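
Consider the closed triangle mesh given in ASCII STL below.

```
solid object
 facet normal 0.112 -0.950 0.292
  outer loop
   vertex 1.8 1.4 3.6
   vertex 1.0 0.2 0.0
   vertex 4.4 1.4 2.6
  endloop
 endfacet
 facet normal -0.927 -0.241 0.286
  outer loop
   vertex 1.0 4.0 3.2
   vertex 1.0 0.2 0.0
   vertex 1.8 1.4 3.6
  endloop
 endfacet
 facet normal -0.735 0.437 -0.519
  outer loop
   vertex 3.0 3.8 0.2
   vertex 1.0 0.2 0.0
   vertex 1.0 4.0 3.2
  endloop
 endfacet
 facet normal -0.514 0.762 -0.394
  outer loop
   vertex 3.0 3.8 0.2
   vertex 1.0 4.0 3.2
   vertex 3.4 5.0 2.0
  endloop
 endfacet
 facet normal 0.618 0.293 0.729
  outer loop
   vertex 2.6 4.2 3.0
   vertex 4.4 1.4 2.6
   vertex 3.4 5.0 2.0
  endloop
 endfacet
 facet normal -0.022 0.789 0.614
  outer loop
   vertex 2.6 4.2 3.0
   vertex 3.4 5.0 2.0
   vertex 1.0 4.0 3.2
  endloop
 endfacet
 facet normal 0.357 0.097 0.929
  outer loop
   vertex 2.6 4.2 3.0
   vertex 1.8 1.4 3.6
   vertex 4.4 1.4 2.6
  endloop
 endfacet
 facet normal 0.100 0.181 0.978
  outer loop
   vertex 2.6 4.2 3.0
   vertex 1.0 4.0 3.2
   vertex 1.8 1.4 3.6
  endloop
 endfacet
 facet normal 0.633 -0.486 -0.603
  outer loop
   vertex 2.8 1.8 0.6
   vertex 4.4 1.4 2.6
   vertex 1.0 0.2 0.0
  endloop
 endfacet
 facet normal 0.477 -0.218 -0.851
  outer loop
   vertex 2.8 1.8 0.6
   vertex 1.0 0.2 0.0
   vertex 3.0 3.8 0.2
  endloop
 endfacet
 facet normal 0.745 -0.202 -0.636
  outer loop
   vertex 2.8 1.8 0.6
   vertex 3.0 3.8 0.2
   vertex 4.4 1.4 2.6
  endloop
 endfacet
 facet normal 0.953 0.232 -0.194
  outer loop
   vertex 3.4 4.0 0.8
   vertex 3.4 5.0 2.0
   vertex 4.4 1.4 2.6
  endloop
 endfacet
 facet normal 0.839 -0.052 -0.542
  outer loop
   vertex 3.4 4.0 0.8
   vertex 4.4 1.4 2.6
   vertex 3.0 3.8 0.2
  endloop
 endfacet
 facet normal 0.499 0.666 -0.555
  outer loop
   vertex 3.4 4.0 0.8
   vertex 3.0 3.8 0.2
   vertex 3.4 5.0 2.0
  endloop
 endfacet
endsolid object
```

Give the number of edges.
21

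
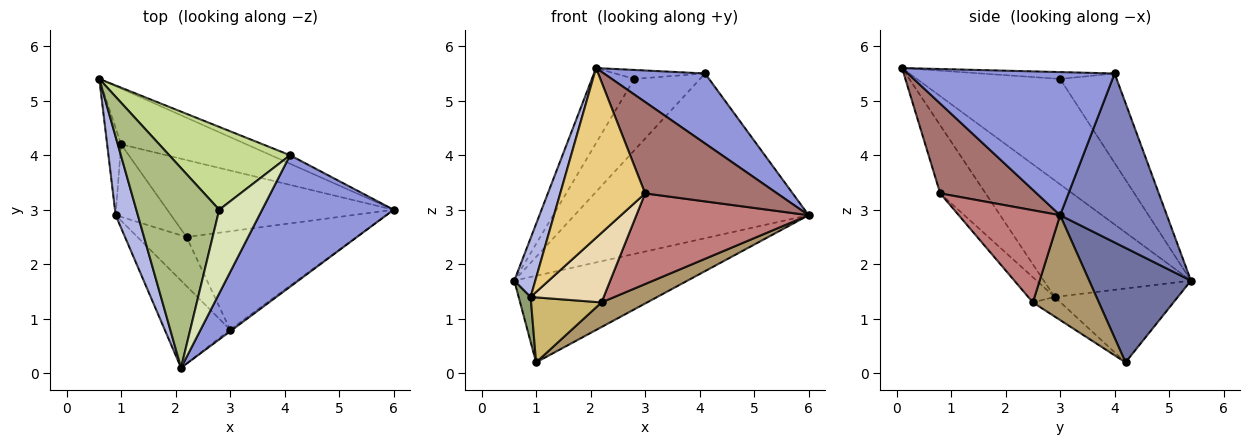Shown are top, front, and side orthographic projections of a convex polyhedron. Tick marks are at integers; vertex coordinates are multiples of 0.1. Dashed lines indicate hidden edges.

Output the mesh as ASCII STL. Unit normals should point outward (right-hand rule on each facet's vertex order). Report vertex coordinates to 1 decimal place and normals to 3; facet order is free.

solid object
 facet normal 0.443 0.754 -0.485
  outer loop
   vertex 1.0 4.2 0.2
   vertex 0.6 5.4 1.7
   vertex 6.0 3.0 2.9
  endloop
 endfacet
 facet normal 0.414 0.909 -0.047
  outer loop
   vertex 4.1 4.0 5.5
   vertex 6.0 3.0 2.9
   vertex 0.6 5.4 1.7
  endloop
 endfacet
 facet normal 0.693 -0.339 0.637
  outer loop
   vertex 4.1 4.0 5.5
   vertex 2.1 0.1 5.6
   vertex 6.0 3.0 2.9
  endloop
 endfacet
 facet normal -0.973 -0.139 0.185
  outer loop
   vertex 0.9 2.9 1.4
   vertex 2.1 0.1 5.6
   vertex 0.6 5.4 1.7
  endloop
 endfacet
 facet normal -0.978 -0.095 -0.185
  outer loop
   vertex 0.9 2.9 1.4
   vertex 0.6 5.4 1.7
   vertex 1.0 4.2 0.2
  endloop
 endfacet
 facet normal -0.766 0.226 0.602
  outer loop
   vertex 2.8 3.0 5.4
   vertex 0.6 5.4 1.7
   vertex 2.1 0.1 5.6
  endloop
 endfacet
 facet normal -0.489 0.570 0.660
  outer loop
   vertex 2.8 3.0 5.4
   vertex 4.1 4.0 5.5
   vertex 0.6 5.4 1.7
  endloop
 endfacet
 facet normal -0.157 0.106 0.982
  outer loop
   vertex 2.8 3.0 5.4
   vertex 2.1 0.1 5.6
   vertex 4.1 4.0 5.5
  endloop
 endfacet
 facet normal 0.404 -0.279 -0.871
  outer loop
   vertex 2.2 2.5 1.3
   vertex 1.0 4.2 0.2
   vertex 6.0 3.0 2.9
  endloop
 endfacet
 facet normal -0.254 -0.645 -0.720
  outer loop
   vertex 2.2 2.5 1.3
   vertex 0.9 2.9 1.4
   vertex 1.0 4.2 0.2
  endloop
 endfacet
 facet normal -0.430 -0.803 -0.413
  outer loop
   vertex 3.0 0.8 3.3
   vertex 2.1 0.1 5.6
   vertex 0.9 2.9 1.4
  endloop
 endfacet
 facet normal -0.284 -0.784 -0.553
  outer loop
   vertex 3.0 0.8 3.3
   vertex 0.9 2.9 1.4
   vertex 2.2 2.5 1.3
  endloop
 endfacet
 facet normal 0.590 -0.807 -0.015
  outer loop
   vertex 3.0 0.8 3.3
   vertex 6.0 3.0 2.9
   vertex 2.1 0.1 5.6
  endloop
 endfacet
 facet normal 0.370 -0.629 -0.683
  outer loop
   vertex 3.0 0.8 3.3
   vertex 2.2 2.5 1.3
   vertex 6.0 3.0 2.9
  endloop
 endfacet
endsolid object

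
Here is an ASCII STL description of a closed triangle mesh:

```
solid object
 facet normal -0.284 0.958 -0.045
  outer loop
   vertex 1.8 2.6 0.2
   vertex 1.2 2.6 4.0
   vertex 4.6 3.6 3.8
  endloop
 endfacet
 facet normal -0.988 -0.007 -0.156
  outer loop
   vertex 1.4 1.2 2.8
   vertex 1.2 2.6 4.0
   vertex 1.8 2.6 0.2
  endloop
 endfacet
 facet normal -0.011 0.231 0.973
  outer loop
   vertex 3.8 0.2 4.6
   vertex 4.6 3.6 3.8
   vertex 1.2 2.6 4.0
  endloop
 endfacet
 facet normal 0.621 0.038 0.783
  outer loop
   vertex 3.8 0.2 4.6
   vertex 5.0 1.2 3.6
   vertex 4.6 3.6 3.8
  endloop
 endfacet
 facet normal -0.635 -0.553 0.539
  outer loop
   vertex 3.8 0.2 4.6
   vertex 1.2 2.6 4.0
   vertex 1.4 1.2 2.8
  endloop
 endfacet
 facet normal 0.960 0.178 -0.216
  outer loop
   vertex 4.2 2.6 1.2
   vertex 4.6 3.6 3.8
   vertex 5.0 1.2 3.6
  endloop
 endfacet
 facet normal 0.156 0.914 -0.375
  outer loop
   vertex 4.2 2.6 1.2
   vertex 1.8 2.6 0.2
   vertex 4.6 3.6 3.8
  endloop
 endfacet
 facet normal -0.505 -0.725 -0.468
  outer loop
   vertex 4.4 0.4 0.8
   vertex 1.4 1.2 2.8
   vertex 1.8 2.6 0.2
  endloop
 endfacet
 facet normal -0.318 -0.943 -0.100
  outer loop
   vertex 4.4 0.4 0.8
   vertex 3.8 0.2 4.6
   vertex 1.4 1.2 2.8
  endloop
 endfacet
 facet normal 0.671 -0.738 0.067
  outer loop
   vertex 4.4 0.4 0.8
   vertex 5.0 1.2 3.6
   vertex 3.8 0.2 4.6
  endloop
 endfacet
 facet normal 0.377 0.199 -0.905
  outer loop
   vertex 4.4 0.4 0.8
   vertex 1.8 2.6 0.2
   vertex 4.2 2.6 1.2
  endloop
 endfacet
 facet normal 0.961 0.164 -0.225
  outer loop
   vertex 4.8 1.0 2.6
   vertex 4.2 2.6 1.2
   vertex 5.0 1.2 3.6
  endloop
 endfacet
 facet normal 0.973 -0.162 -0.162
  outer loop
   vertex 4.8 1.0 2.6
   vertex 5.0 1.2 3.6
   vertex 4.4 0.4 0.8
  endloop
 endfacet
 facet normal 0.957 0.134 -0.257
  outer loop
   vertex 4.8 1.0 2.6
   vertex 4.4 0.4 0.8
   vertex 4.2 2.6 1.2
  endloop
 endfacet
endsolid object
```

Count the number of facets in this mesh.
14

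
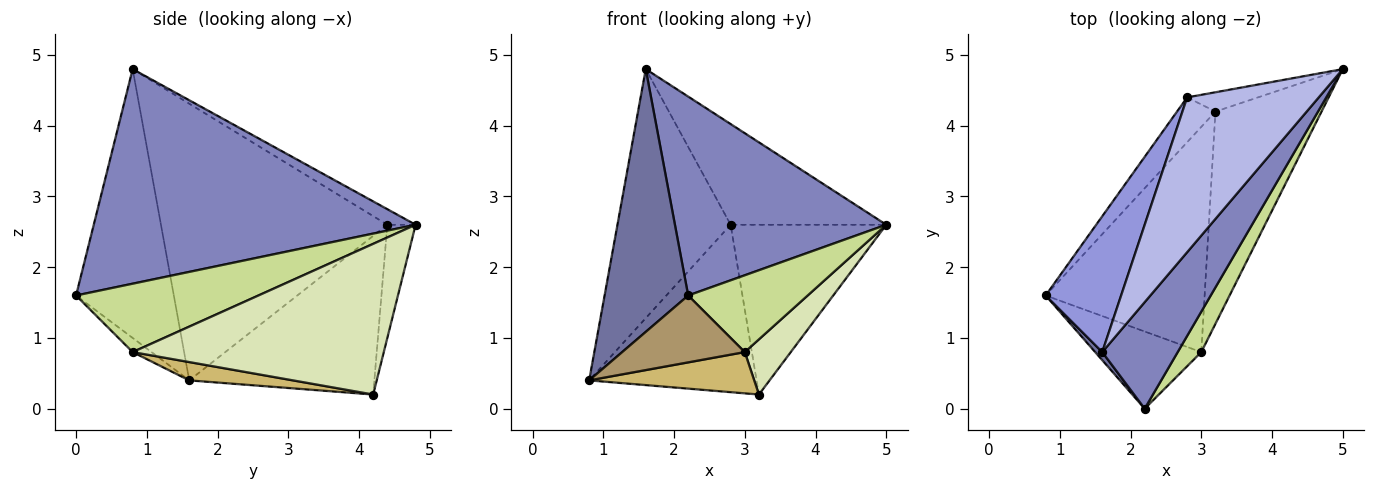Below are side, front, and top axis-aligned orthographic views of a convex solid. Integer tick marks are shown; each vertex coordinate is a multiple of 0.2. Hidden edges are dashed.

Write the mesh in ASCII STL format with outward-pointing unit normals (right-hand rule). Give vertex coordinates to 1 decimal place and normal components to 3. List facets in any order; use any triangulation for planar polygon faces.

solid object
 facet normal -0.760 -0.650 0.020
  outer loop
   vertex 1.6 0.8 4.8
   vertex 0.8 1.6 0.4
   vertex 2.2 0.0 1.6
  endloop
 endfacet
 facet normal 0.802 -0.527 0.282
  outer loop
   vertex 1.6 0.8 4.8
   vertex 2.2 0.0 1.6
   vertex 5.0 4.8 2.6
  endloop
 endfacet
 facet normal -0.869 0.434 0.237
  outer loop
   vertex 2.8 4.4 2.6
   vertex 0.8 1.6 0.4
   vertex 1.6 0.8 4.8
  endloop
 endfacet
 facet normal -0.099 0.543 0.834
  outer loop
   vertex 2.8 4.4 2.6
   vertex 1.6 0.8 4.8
   vertex 5.0 4.8 2.6
  endloop
 endfacet
 facet normal -0.730 0.660 -0.177
  outer loop
   vertex 3.2 4.2 0.2
   vertex 0.8 1.6 0.4
   vertex 2.8 4.4 2.6
  endloop
 endfacet
 facet normal -0.178 0.978 -0.111
  outer loop
   vertex 3.2 4.2 0.2
   vertex 2.8 4.4 2.6
   vertex 5.0 4.8 2.6
  endloop
 endfacet
 facet normal 0.804 -0.527 0.277
  outer loop
   vertex 3.0 0.8 0.8
   vertex 5.0 4.8 2.6
   vertex 2.2 0.0 1.6
  endloop
 endfacet
 facet normal 0.809 -0.148 -0.569
  outer loop
   vertex 3.0 0.8 0.8
   vertex 3.2 4.2 0.2
   vertex 5.0 4.8 2.6
  endloop
 endfacet
 facet normal -0.100 -0.652 -0.752
  outer loop
   vertex 3.0 0.8 0.8
   vertex 2.2 0.0 1.6
   vertex 0.8 1.6 0.4
  endloop
 endfacet
 facet normal 0.113 -0.179 -0.977
  outer loop
   vertex 3.0 0.8 0.8
   vertex 0.8 1.6 0.4
   vertex 3.2 4.2 0.2
  endloop
 endfacet
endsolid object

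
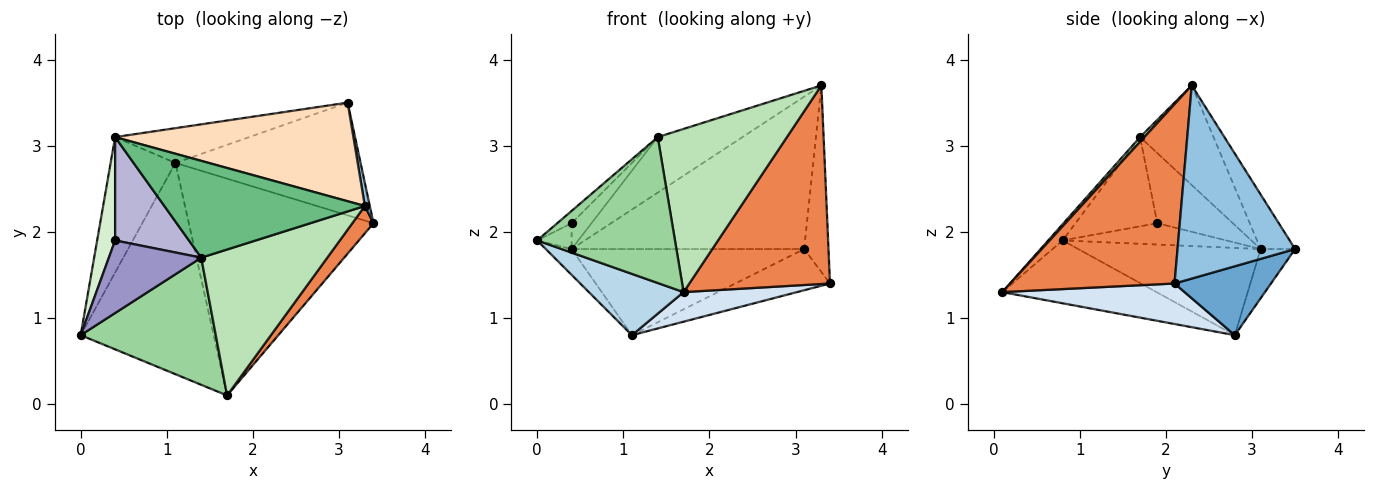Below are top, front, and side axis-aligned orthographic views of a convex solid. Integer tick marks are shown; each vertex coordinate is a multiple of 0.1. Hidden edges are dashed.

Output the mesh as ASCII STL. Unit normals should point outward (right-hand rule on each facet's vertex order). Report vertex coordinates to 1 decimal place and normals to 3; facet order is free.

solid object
 facet normal 0.330 0.324 -0.887
  outer loop
   vertex 3.1 3.5 1.8
   vertex 3.4 2.1 1.4
   vertex 1.1 2.8 0.8
  endloop
 endfacet
 facet normal 0.979 0.203 0.025
  outer loop
   vertex 3.1 3.5 1.8
   vertex 3.3 2.3 3.7
   vertex 3.4 2.1 1.4
  endloop
 endfacet
 facet normal -0.413 -0.254 -0.875
  outer loop
   vertex 1.7 0.1 1.3
   vertex 0.0 0.8 1.9
   vertex 1.1 2.8 0.8
  endloop
 endfacet
 facet normal 0.212 -0.132 -0.968
  outer loop
   vertex 1.7 0.1 1.3
   vertex 1.1 2.8 0.8
   vertex 3.4 2.1 1.4
  endloop
 endfacet
 facet normal 0.757 -0.648 0.089
  outer loop
   vertex 1.7 0.1 1.3
   vertex 3.4 2.1 1.4
   vertex 3.3 2.3 3.7
  endloop
 endfacet
 facet normal -0.798 0.113 -0.592
  outer loop
   vertex 0.4 3.1 1.8
   vertex 1.1 2.8 0.8
   vertex 0.0 0.8 1.9
  endloop
 endfacet
 facet normal -0.136 0.919 -0.371
  outer loop
   vertex 0.4 3.1 1.8
   vertex 3.1 3.5 1.8
   vertex 1.1 2.8 0.8
  endloop
 endfacet
 facet normal -0.123 0.833 0.539
  outer loop
   vertex 0.4 3.1 1.8
   vertex 3.3 2.3 3.7
   vertex 3.1 3.5 1.8
  endloop
 endfacet
 facet normal -0.396 0.457 0.797
  outer loop
   vertex 1.4 1.7 3.1
   vertex 3.3 2.3 3.7
   vertex 0.4 3.1 1.8
  endloop
 endfacet
 facet normal -0.078 -0.752 0.655
  outer loop
   vertex 1.4 1.7 3.1
   vertex 0.0 0.8 1.9
   vertex 1.7 0.1 1.3
  endloop
 endfacet
 facet normal 0.025 -0.745 0.666
  outer loop
   vertex 1.4 1.7 3.1
   vertex 1.7 0.1 1.3
   vertex 3.3 2.3 3.7
  endloop
 endfacet
 facet normal -0.755 0.159 0.636
  outer loop
   vertex 0.4 1.9 2.1
   vertex 0.4 3.1 1.8
   vertex 0.0 0.8 1.9
  endloop
 endfacet
 facet normal -0.690 0.121 0.714
  outer loop
   vertex 0.4 1.9 2.1
   vertex 0.0 0.8 1.9
   vertex 1.4 1.7 3.1
  endloop
 endfacet
 facet normal -0.678 0.178 0.713
  outer loop
   vertex 0.4 1.9 2.1
   vertex 1.4 1.7 3.1
   vertex 0.4 3.1 1.8
  endloop
 endfacet
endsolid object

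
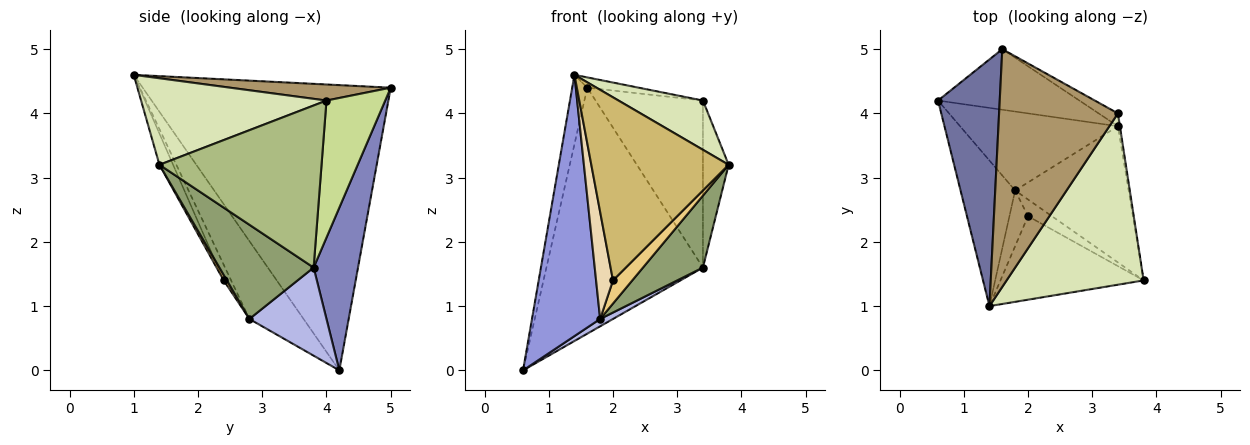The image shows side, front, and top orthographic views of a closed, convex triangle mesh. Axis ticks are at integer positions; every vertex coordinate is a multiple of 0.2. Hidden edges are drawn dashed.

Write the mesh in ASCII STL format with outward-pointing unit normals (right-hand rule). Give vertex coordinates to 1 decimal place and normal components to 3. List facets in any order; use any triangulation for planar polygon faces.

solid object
 facet normal -0.976 0.059 0.211
  outer loop
   vertex 1.6 5.0 4.4
   vertex 0.6 4.2 0.0
   vertex 1.4 1.0 4.6
  endloop
 endfacet
 facet normal 0.265 0.936 -0.231
  outer loop
   vertex 3.4 3.8 1.6
   vertex 0.6 4.2 0.0
   vertex 1.6 5.0 4.4
  endloop
 endfacet
 facet normal -0.570 -0.717 -0.400
  outer loop
   vertex 1.8 2.8 0.8
   vertex 1.4 1.0 4.6
   vertex 0.6 4.2 0.0
  endloop
 endfacet
 facet normal 0.486 -0.081 -0.870
  outer loop
   vertex 1.8 2.8 0.8
   vertex 0.6 4.2 0.0
   vertex 3.4 3.8 1.6
  endloop
 endfacet
 facet normal 0.592 -0.377 -0.713
  outer loop
   vertex 1.8 2.8 0.8
   vertex 3.4 3.8 1.6
   vertex 3.8 1.4 3.2
  endloop
 endfacet
 facet normal 0.988 0.157 -0.012
  outer loop
   vertex 3.4 4.0 4.2
   vertex 3.8 1.4 3.2
   vertex 3.4 3.8 1.6
  endloop
 endfacet
 facet normal 0.479 0.875 -0.067
  outer loop
   vertex 3.4 4.0 4.2
   vertex 3.4 3.8 1.6
   vertex 1.6 5.0 4.4
  endloop
 endfacet
 facet normal 0.519 -0.236 0.822
  outer loop
   vertex 3.4 4.0 4.2
   vertex 1.4 1.0 4.6
   vertex 3.8 1.4 3.2
  endloop
 endfacet
 facet normal 0.134 0.043 0.990
  outer loop
   vertex 3.4 4.0 4.2
   vertex 1.6 5.0 4.4
   vertex 1.4 1.0 4.6
  endloop
 endfacet
 facet normal -0.090 -0.906 -0.413
  outer loop
   vertex 2.0 2.4 1.4
   vertex 3.8 1.4 3.2
   vertex 1.4 1.0 4.6
  endloop
 endfacet
 facet normal 0.134 -0.803 -0.580
  outer loop
   vertex 2.0 2.4 1.4
   vertex 1.8 2.8 0.8
   vertex 3.8 1.4 3.2
  endloop
 endfacet
 facet normal -0.364 -0.826 -0.430
  outer loop
   vertex 2.0 2.4 1.4
   vertex 1.4 1.0 4.6
   vertex 1.8 2.8 0.8
  endloop
 endfacet
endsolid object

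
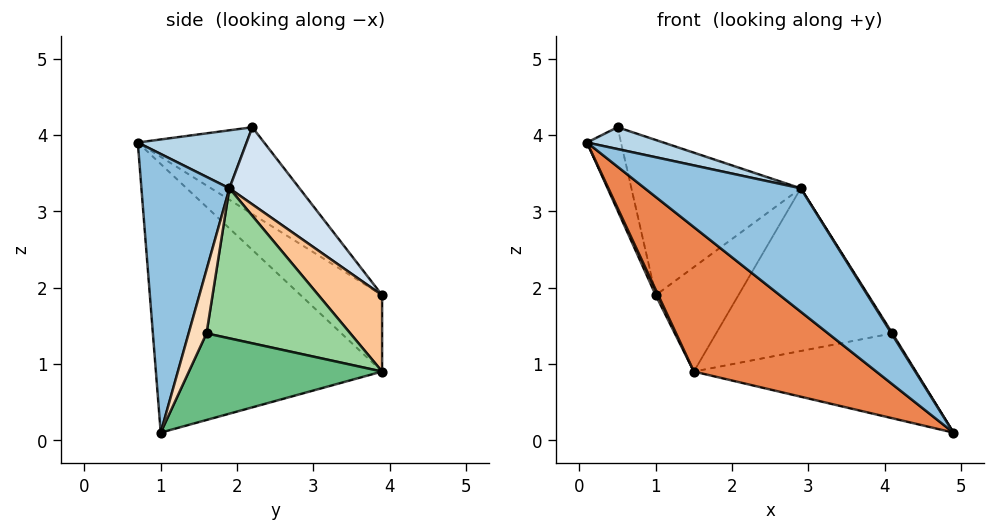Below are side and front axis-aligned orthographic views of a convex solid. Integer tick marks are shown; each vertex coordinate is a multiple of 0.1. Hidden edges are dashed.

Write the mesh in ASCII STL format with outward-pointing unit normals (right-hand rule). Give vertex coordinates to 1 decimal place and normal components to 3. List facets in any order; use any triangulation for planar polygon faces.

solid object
 facet normal -0.965 0.260 -0.019
  outer loop
   vertex 0.5 2.2 4.1
   vertex 1.0 3.9 1.9
   vertex 0.1 0.7 3.9
  endloop
 endfacet
 facet normal 0.430 -0.762 0.483
  outer loop
   vertex 2.9 1.9 3.3
   vertex 0.1 0.7 3.9
   vertex 4.9 1.0 0.1
  endloop
 endfacet
 facet normal 0.287 -0.201 0.937
  outer loop
   vertex 2.9 1.9 3.3
   vertex 0.5 2.2 4.1
   vertex 0.1 0.7 3.9
  endloop
 endfacet
 facet normal 0.299 0.721 0.625
  outer loop
   vertex 2.9 1.9 3.3
   vertex 1.0 3.9 1.9
   vertex 0.5 2.2 4.1
  endloop
 endfacet
 facet normal -0.541 -0.437 -0.718
  outer loop
   vertex 1.5 3.9 0.9
   vertex 4.9 1.0 0.1
   vertex 0.1 0.7 3.9
  endloop
 endfacet
 facet normal -0.894 -0.028 -0.447
  outer loop
   vertex 1.5 3.9 0.9
   vertex 0.1 0.7 3.9
   vertex 1.0 3.9 1.9
  endloop
 endfacet
 facet normal 0.583 0.758 0.292
  outer loop
   vertex 1.5 3.9 0.9
   vertex 1.0 3.9 1.9
   vertex 2.9 1.9 3.3
  endloop
 endfacet
 facet normal 0.841 -0.045 0.539
  outer loop
   vertex 4.1 1.6 1.4
   vertex 2.9 1.9 3.3
   vertex 4.9 1.0 0.1
  endloop
 endfacet
 facet normal 0.656 0.753 0.056
  outer loop
   vertex 4.1 1.6 1.4
   vertex 4.9 1.0 0.1
   vertex 1.5 3.9 0.9
  endloop
 endfacet
 facet normal 0.609 0.747 0.267
  outer loop
   vertex 4.1 1.6 1.4
   vertex 1.5 3.9 0.9
   vertex 2.9 1.9 3.3
  endloop
 endfacet
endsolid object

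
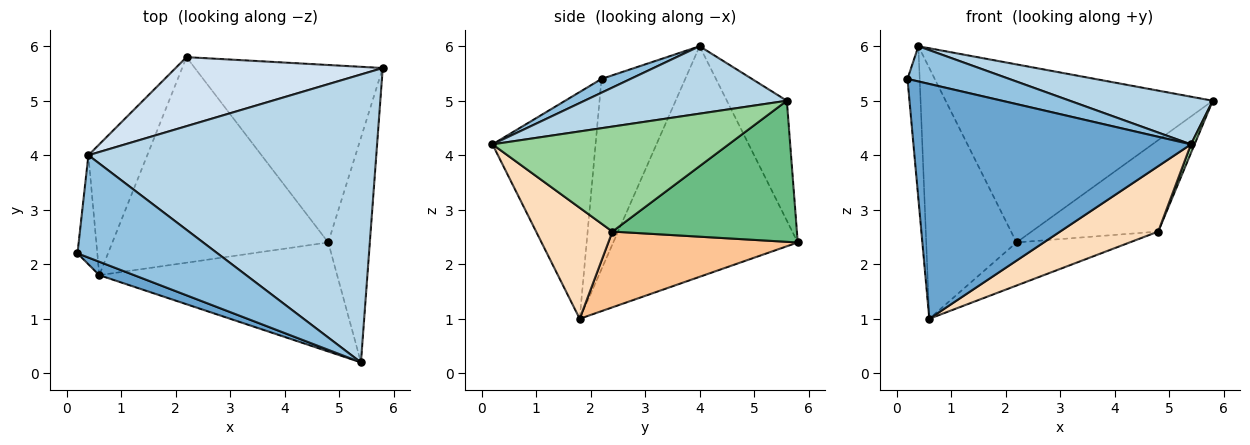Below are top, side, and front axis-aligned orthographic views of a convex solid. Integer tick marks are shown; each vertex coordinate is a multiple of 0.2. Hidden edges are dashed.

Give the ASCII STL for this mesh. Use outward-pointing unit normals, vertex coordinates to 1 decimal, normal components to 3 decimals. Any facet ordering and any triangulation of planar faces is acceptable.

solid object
 facet normal -0.348 -0.936 0.053
  outer loop
   vertex 0.6 1.8 1.0
   vertex 5.4 0.2 4.2
   vertex 0.2 2.2 5.4
  endloop
 endfacet
 facet normal 0.093 -0.324 0.941
  outer loop
   vertex 0.4 4.0 6.0
   vertex 0.2 2.2 5.4
   vertex 5.4 0.2 4.2
  endloop
 endfacet
 facet normal 0.225 -0.159 0.961
  outer loop
   vertex 0.4 4.0 6.0
   vertex 5.4 0.2 4.2
   vertex 5.8 5.6 5.0
  endloop
 endfacet
 facet normal -0.205 0.913 0.354
  outer loop
   vertex 0.4 4.0 6.0
   vertex 5.8 5.6 5.0
   vertex 2.2 5.8 2.4
  endloop
 endfacet
 facet normal -0.984 0.144 -0.103
  outer loop
   vertex 0.4 4.0 6.0
   vertex 0.6 1.8 1.0
   vertex 0.2 2.2 5.4
  endloop
 endfacet
 facet normal -0.875 0.428 -0.224
  outer loop
   vertex 0.4 4.0 6.0
   vertex 2.2 5.8 2.4
   vertex 0.6 1.8 1.0
  endloop
 endfacet
 facet normal 0.325 0.194 -0.926
  outer loop
   vertex 4.8 2.4 2.6
   vertex 0.6 1.8 1.0
   vertex 2.2 5.8 2.4
  endloop
 endfacet
 facet normal 0.372 -0.478 -0.796
  outer loop
   vertex 4.8 2.4 2.6
   vertex 5.4 0.2 4.2
   vertex 0.6 1.8 1.0
  endloop
 endfacet
 facet normal 0.555 0.381 -0.739
  outer loop
   vertex 4.8 2.4 2.6
   vertex 2.2 5.8 2.4
   vertex 5.8 5.6 5.0
  endloop
 endfacet
 facet normal 0.930 -0.014 -0.368
  outer loop
   vertex 4.8 2.4 2.6
   vertex 5.8 5.6 5.0
   vertex 5.4 0.2 4.2
  endloop
 endfacet
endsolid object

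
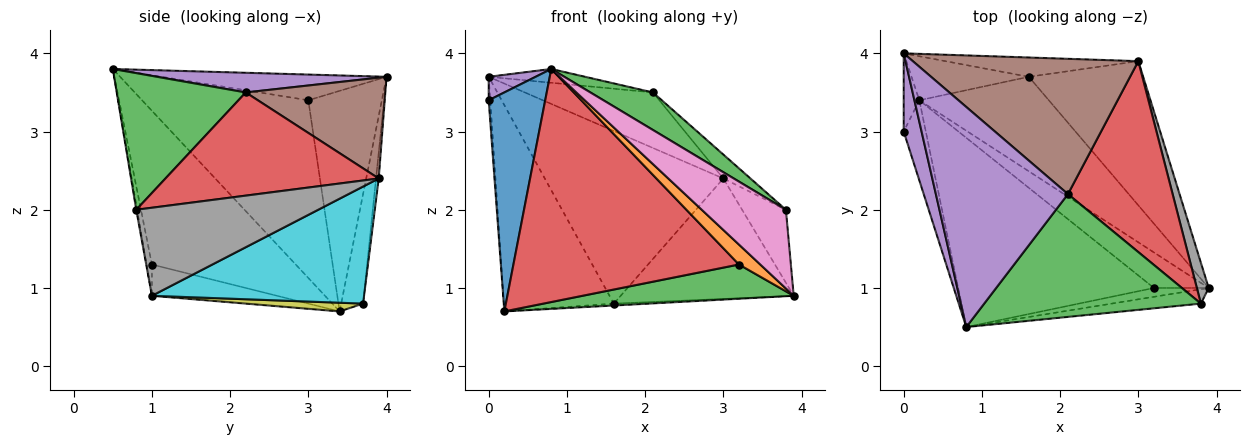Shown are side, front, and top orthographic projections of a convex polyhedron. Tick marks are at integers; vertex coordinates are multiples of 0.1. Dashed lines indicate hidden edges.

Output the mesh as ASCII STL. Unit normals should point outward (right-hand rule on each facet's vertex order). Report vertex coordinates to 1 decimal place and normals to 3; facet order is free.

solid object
 facet normal -0.940 -0.320 -0.117
  outer loop
   vertex 0.2 3.4 0.7
   vertex 0.8 0.5 3.8
   vertex 0.0 3.0 3.4
  endloop
 endfacet
 facet normal -0.226 -0.891 -0.395
  outer loop
   vertex 3.2 1.0 1.3
   vertex 3.9 1.0 0.9
   vertex 0.8 0.5 3.8
  endloop
 endfacet
 facet normal -0.380 -0.642 -0.666
  outer loop
   vertex 3.2 1.0 1.3
   vertex 0.2 3.4 0.7
   vertex 3.9 1.0 0.9
  endloop
 endfacet
 facet normal -0.444 -0.696 -0.565
  outer loop
   vertex 3.2 1.0 1.3
   vertex 0.8 0.5 3.8
   vertex 0.2 3.4 0.7
  endloop
 endfacet
 facet normal -0.809 -0.169 0.563
  outer loop
   vertex 0.0 4.0 3.7
   vertex 0.0 3.0 3.4
   vertex 0.8 0.5 3.8
  endloop
 endfacet
 facet normal -0.997 0.021 -0.071
  outer loop
   vertex 0.0 4.0 3.7
   vertex 0.2 3.4 0.7
   vertex 0.0 3.0 3.4
  endloop
 endfacet
 facet normal -0.009 -0.984 -0.180
  outer loop
   vertex 3.8 0.8 2.0
   vertex 0.8 0.5 3.8
   vertex 3.9 1.0 0.9
  endloop
 endfacet
 facet normal 0.964 0.232 0.130
  outer loop
   vertex 3.8 0.8 2.0
   vertex 3.9 1.0 0.9
   vertex 3.0 3.9 2.4
  endloop
 endfacet
 facet normal 0.067 0.020 -0.998
  outer loop
   vertex 1.6 3.7 0.8
   vertex 3.9 1.0 0.9
   vertex 0.2 3.4 0.7
  endloop
 endfacet
 facet normal 0.618 0.504 -0.604
  outer loop
   vertex 1.6 3.7 0.8
   vertex 3.0 3.9 2.4
   vertex 3.9 1.0 0.9
  endloop
 endfacet
 facet normal -0.191 0.960 -0.205
  outer loop
   vertex 1.6 3.7 0.8
   vertex 0.2 3.4 0.7
   vertex 0.0 4.0 3.7
  endloop
 endfacet
 facet normal -0.015 0.994 -0.111
  outer loop
   vertex 1.6 3.7 0.8
   vertex 0.0 4.0 3.7
   vertex 3.0 3.9 2.4
  endloop
 endfacet
 facet normal 0.516 -0.250 0.819
  outer loop
   vertex 2.1 2.2 3.5
   vertex 0.8 0.5 3.8
   vertex 3.8 0.8 2.0
  endloop
 endfacet
 facet normal 0.699 0.089 0.709
  outer loop
   vertex 2.1 2.2 3.5
   vertex 3.8 0.8 2.0
   vertex 3.0 3.9 2.4
  endloop
 endfacet
 facet normal 0.147 0.062 0.987
  outer loop
   vertex 2.1 2.2 3.5
   vertex 0.0 4.0 3.7
   vertex 0.8 0.5 3.8
  endloop
 endfacet
 facet normal 0.382 0.351 0.855
  outer loop
   vertex 2.1 2.2 3.5
   vertex 3.0 3.9 2.4
   vertex 0.0 4.0 3.7
  endloop
 endfacet
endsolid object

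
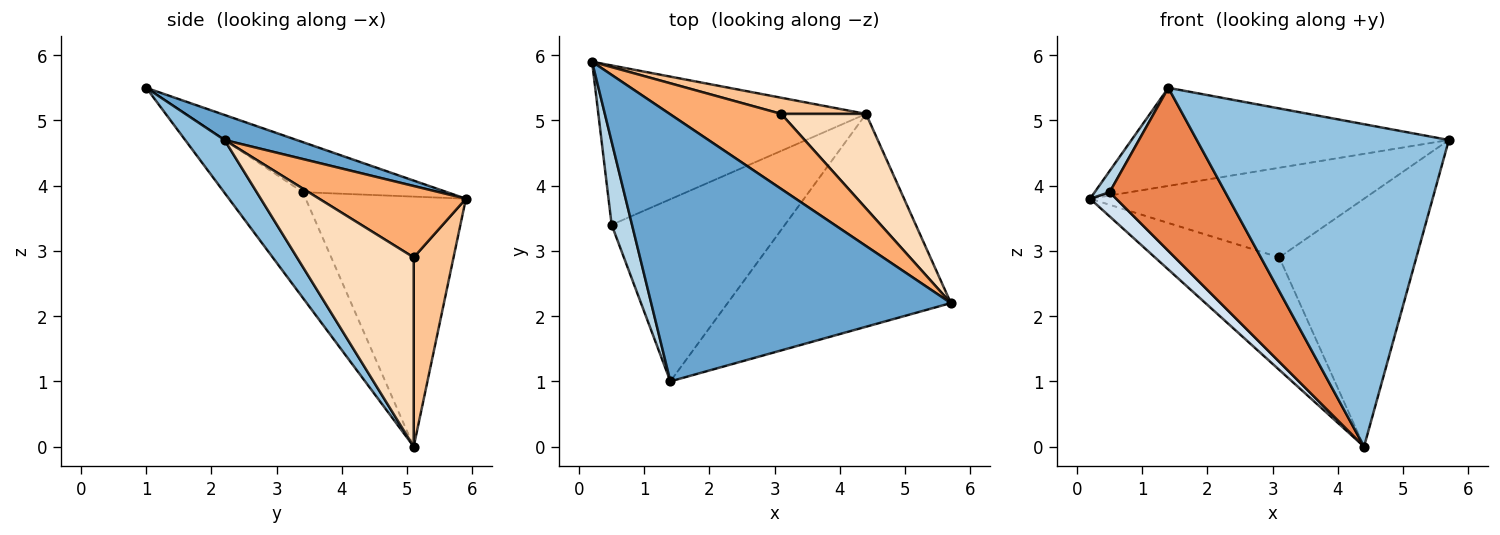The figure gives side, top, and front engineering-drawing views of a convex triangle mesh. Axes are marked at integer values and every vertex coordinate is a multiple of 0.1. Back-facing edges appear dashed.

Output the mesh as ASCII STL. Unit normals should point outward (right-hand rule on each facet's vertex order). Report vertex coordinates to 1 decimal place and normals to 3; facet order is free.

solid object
 facet normal 0.078 0.344 0.936
  outer loop
   vertex 1.4 1.0 5.5
   vertex 5.7 2.2 4.7
   vertex 0.2 5.9 3.8
  endloop
 endfacet
 facet normal 0.129 -0.828 -0.546
  outer loop
   vertex 4.4 5.1 0.0
   vertex 5.7 2.2 4.7
   vertex 1.4 1.0 5.5
  endloop
 endfacet
 facet normal -0.922 -0.096 0.375
  outer loop
   vertex 0.5 3.4 3.9
   vertex 1.4 1.0 5.5
   vertex 0.2 5.9 3.8
  endloop
 endfacet
 facet normal -0.678 -0.110 -0.726
  outer loop
   vertex 0.5 3.4 3.9
   vertex 0.2 5.9 3.8
   vertex 4.4 5.1 0.0
  endloop
 endfacet
 facet normal -0.414 -0.607 -0.678
  outer loop
   vertex 0.5 3.4 3.9
   vertex 4.4 5.1 0.0
   vertex 1.4 1.0 5.5
  endloop
 endfacet
 facet normal 0.380 0.709 0.594
  outer loop
   vertex 3.1 5.1 2.9
   vertex 0.2 5.9 3.8
   vertex 5.7 2.2 4.7
  endloop
 endfacet
 facet normal 0.302 0.944 0.136
  outer loop
   vertex 3.1 5.1 2.9
   vertex 4.4 5.1 0.0
   vertex 0.2 5.9 3.8
  endloop
 endfacet
 facet normal 0.622 0.731 0.279
  outer loop
   vertex 3.1 5.1 2.9
   vertex 5.7 2.2 4.7
   vertex 4.4 5.1 0.0
  endloop
 endfacet
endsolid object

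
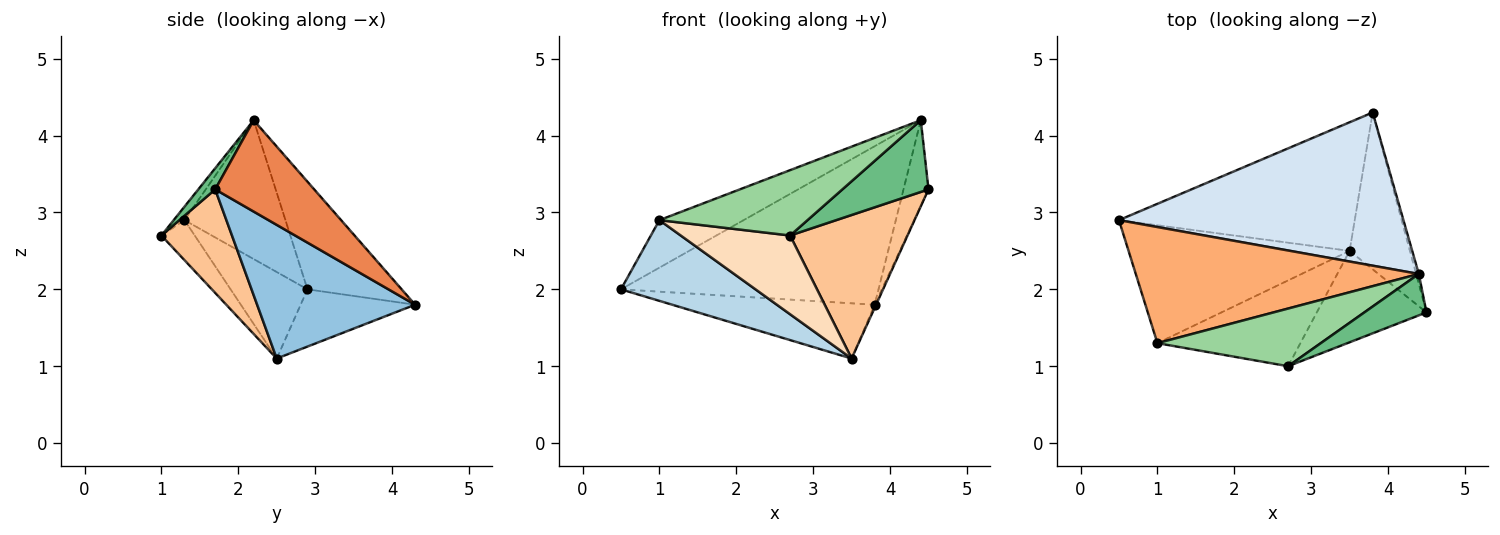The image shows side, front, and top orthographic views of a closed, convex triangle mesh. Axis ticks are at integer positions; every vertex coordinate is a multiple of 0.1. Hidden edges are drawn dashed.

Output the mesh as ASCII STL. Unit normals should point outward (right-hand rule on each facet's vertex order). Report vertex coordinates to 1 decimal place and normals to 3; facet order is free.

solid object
 facet normal -0.218 0.385 -0.897
  outer loop
   vertex 3.5 2.5 1.1
   vertex 0.5 2.9 2.0
   vertex 3.8 4.3 1.8
  endloop
 endfacet
 facet normal 0.911 0.008 -0.411
  outer loop
   vertex 3.5 2.5 1.1
   vertex 3.8 4.3 1.8
   vertex 4.5 1.7 3.3
  endloop
 endfacet
 facet normal -0.307 -0.538 -0.785
  outer loop
   vertex 1.0 1.3 2.9
   vertex 0.5 2.9 2.0
   vertex 3.5 2.5 1.1
  endloop
 endfacet
 facet normal -0.254 0.695 0.672
  outer loop
   vertex 4.4 2.2 4.2
   vertex 3.8 4.3 1.8
   vertex 0.5 2.9 2.0
  endloop
 endfacet
 facet normal 0.969 0.245 -0.028
  outer loop
   vertex 4.4 2.2 4.2
   vertex 4.5 1.7 3.3
   vertex 3.8 4.3 1.8
  endloop
 endfacet
 facet normal -0.413 0.345 0.843
  outer loop
   vertex 4.4 2.2 4.2
   vertex 0.5 2.9 2.0
   vertex 1.0 1.3 2.9
  endloop
 endfacet
 facet normal 0.452 -0.752 -0.479
  outer loop
   vertex 2.7 1.0 2.7
   vertex 3.5 2.5 1.1
   vertex 4.5 1.7 3.3
  endloop
 endfacet
 facet normal -0.202 -0.662 -0.722
  outer loop
   vertex 2.7 1.0 2.7
   vertex 1.0 1.3 2.9
   vertex 3.5 2.5 1.1
  endloop
 endfacet
 facet normal 0.168 -0.854 0.493
  outer loop
   vertex 2.7 1.0 2.7
   vertex 4.5 1.7 3.3
   vertex 4.4 2.2 4.2
  endloop
 endfacet
 facet normal -0.054 -0.749 0.661
  outer loop
   vertex 2.7 1.0 2.7
   vertex 4.4 2.2 4.2
   vertex 1.0 1.3 2.9
  endloop
 endfacet
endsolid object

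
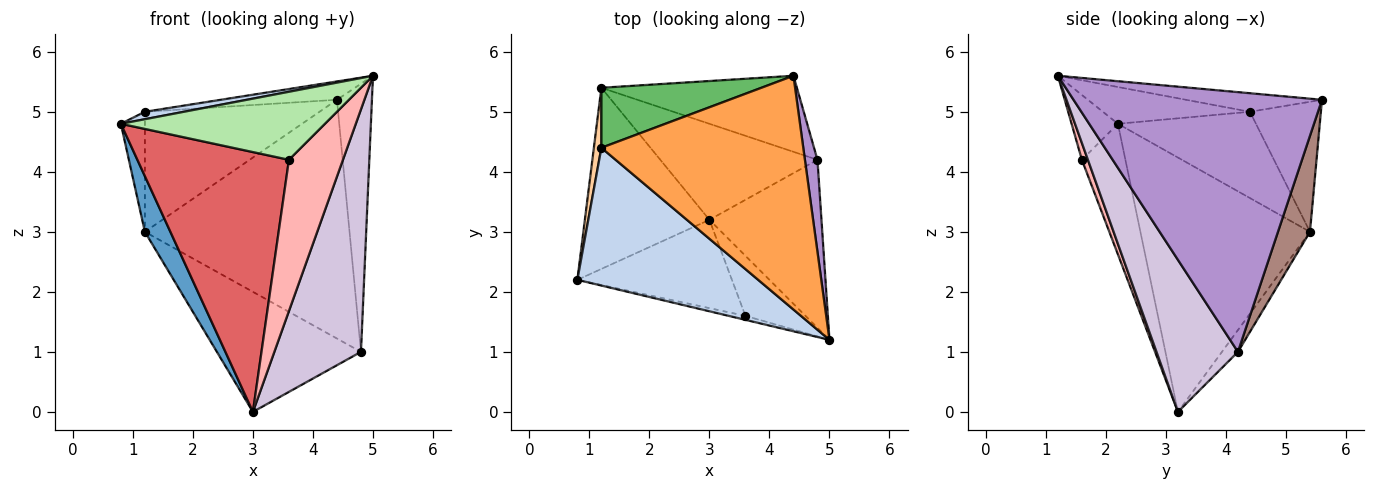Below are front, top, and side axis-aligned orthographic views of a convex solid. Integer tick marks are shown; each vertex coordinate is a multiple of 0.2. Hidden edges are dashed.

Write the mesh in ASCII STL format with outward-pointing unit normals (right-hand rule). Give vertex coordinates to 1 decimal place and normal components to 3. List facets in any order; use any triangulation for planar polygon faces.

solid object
 facet normal -0.890 -0.134 -0.436
  outer loop
   vertex 1.2 5.4 3.0
   vertex 3.0 3.2 0.0
   vertex 0.8 2.2 4.8
  endloop
 endfacet
 facet normal -0.199 -0.053 0.979
  outer loop
   vertex 1.2 4.4 5.0
   vertex 0.8 2.2 4.8
   vertex 5.0 1.2 5.6
  endloop
 endfacet
 facet normal -0.091 0.078 0.993
  outer loop
   vertex 1.2 4.4 5.0
   vertex 5.0 1.2 5.6
   vertex 4.4 5.6 5.2
  endloop
 endfacet
 facet normal -0.982 0.171 0.085
  outer loop
   vertex 1.2 4.4 5.0
   vertex 1.2 5.4 3.0
   vertex 0.8 2.2 4.8
  endloop
 endfacet
 facet normal -0.342 0.841 0.420
  outer loop
   vertex 1.2 4.4 5.0
   vertex 4.4 5.6 5.2
   vertex 1.2 5.4 3.0
  endloop
 endfacet
 facet normal -0.221 -0.974 -0.057
  outer loop
   vertex 3.6 1.6 4.2
   vertex 5.0 1.2 5.6
   vertex 0.8 2.2 4.8
  endloop
 endfacet
 facet normal -0.262 -0.914 -0.311
  outer loop
   vertex 3.6 1.6 4.2
   vertex 0.8 2.2 4.8
   vertex 3.0 3.2 0.0
  endloop
 endfacet
 facet normal 0.103 -0.925 -0.367
  outer loop
   vertex 3.6 1.6 4.2
   vertex 3.0 3.2 0.0
   vertex 5.0 1.2 5.6
  endloop
 endfacet
 facet normal 0.989 0.139 0.048
  outer loop
   vertex 4.8 4.2 1.0
   vertex 4.4 5.6 5.2
   vertex 5.0 1.2 5.6
  endloop
 endfacet
 facet normal 0.612 -0.650 -0.451
  outer loop
   vertex 4.8 4.2 1.0
   vertex 5.0 1.2 5.6
   vertex 3.0 3.2 0.0
  endloop
 endfacet
 facet normal 0.147 0.942 -0.300
  outer loop
   vertex 4.8 4.2 1.0
   vertex 1.2 5.4 3.0
   vertex 4.4 5.6 5.2
  endloop
 endfacet
 facet normal -0.086 0.778 -0.622
  outer loop
   vertex 4.8 4.2 1.0
   vertex 3.0 3.2 0.0
   vertex 1.2 5.4 3.0
  endloop
 endfacet
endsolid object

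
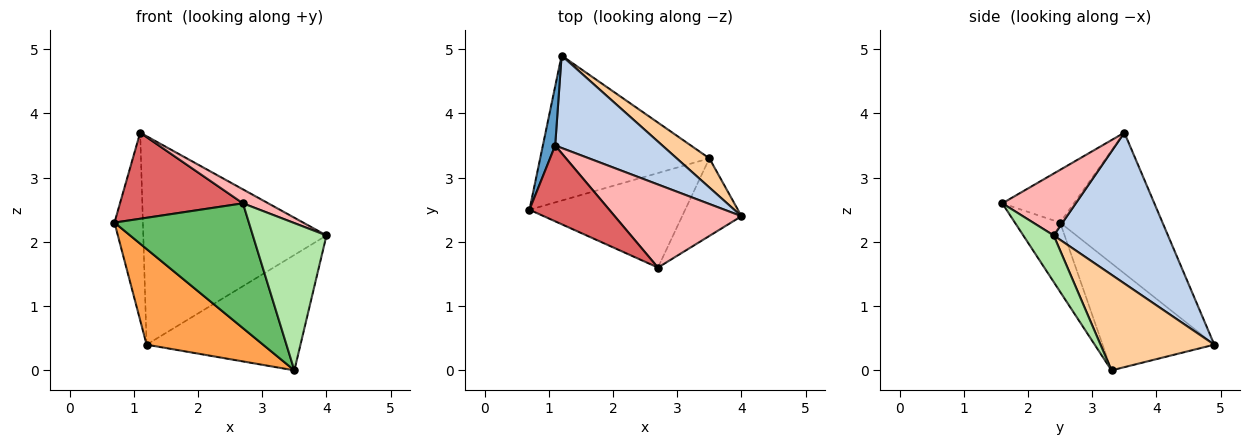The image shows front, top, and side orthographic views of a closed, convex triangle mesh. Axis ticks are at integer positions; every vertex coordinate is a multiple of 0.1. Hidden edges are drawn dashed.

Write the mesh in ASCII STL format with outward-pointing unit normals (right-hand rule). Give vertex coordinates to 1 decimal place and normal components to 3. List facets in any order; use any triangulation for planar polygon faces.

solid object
 facet normal -0.960 0.267 0.084
  outer loop
   vertex 1.1 3.5 3.7
   vertex 1.2 4.9 0.4
   vertex 0.7 2.5 2.3
  endloop
 endfacet
 facet normal 0.495 0.794 0.352
  outer loop
   vertex 1.1 3.5 3.7
   vertex 4.0 2.4 2.1
   vertex 1.2 4.9 0.4
  endloop
 endfacet
 facet normal -0.467 -0.487 -0.738
  outer loop
   vertex 3.5 3.3 0.0
   vertex 0.7 2.5 2.3
   vertex 1.2 4.9 0.4
  endloop
 endfacet
 facet normal 0.583 0.788 0.199
  outer loop
   vertex 3.5 3.3 0.0
   vertex 1.2 4.9 0.4
   vertex 4.0 2.4 2.1
  endloop
 endfacet
 facet normal -0.259 -0.770 -0.583
  outer loop
   vertex 2.7 1.6 2.6
   vertex 0.7 2.5 2.3
   vertex 3.5 3.3 0.0
  endloop
 endfacet
 facet normal 0.343 -0.831 -0.438
  outer loop
   vertex 2.7 1.6 2.6
   vertex 3.5 3.3 0.0
   vertex 4.0 2.4 2.1
  endloop
 endfacet
 facet normal -0.400 -0.688 0.606
  outer loop
   vertex 2.7 1.6 2.6
   vertex 1.1 3.5 3.7
   vertex 0.7 2.5 2.3
  endloop
 endfacet
 facet normal 0.434 -0.149 0.889
  outer loop
   vertex 2.7 1.6 2.6
   vertex 4.0 2.4 2.1
   vertex 1.1 3.5 3.7
  endloop
 endfacet
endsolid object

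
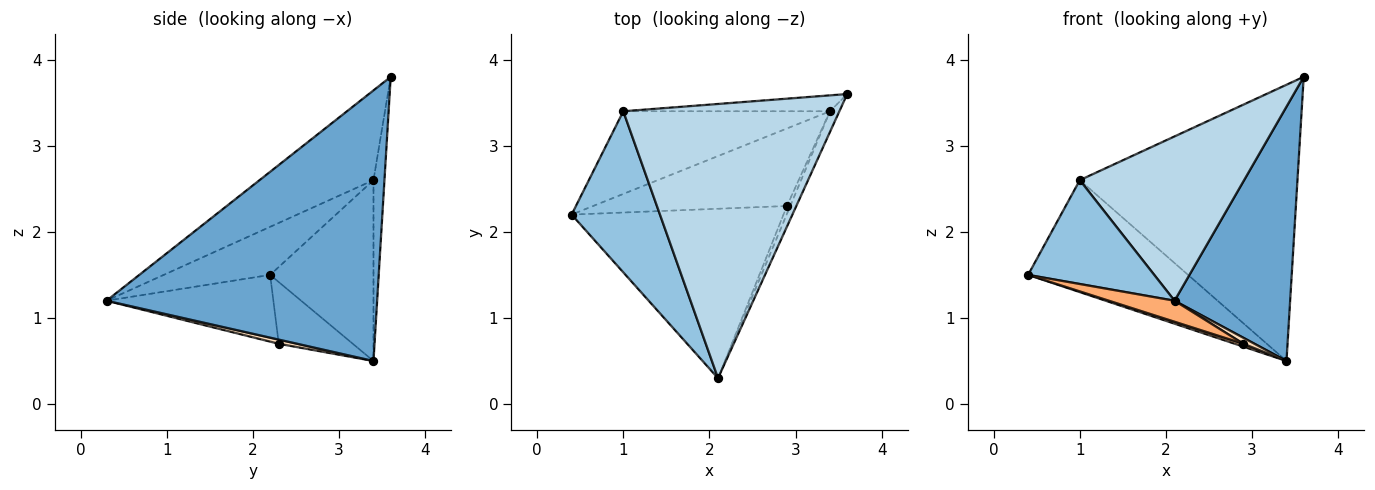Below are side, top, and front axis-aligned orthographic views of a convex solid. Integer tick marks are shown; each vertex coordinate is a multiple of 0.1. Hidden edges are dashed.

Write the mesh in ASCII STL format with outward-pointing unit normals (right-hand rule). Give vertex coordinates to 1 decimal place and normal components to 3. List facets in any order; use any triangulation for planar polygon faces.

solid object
 facet normal 0.919 -0.393 -0.032
  outer loop
   vertex 3.4 3.4 0.5
   vertex 3.6 3.6 3.8
   vertex 2.1 0.3 1.2
  endloop
 endfacet
 facet normal -0.416 -0.493 0.764
  outer loop
   vertex 1.0 3.4 2.6
   vertex 0.4 2.2 1.5
   vertex 2.1 0.3 1.2
  endloop
 endfacet
 facet normal -0.336 -0.484 0.808
  outer loop
   vertex 1.0 3.4 2.6
   vertex 2.1 0.3 1.2
   vertex 3.6 3.6 3.8
  endloop
 endfacet
 facet normal -0.461 0.714 -0.527
  outer loop
   vertex 1.0 3.4 2.6
   vertex 3.4 3.4 0.5
   vertex 0.4 2.2 1.5
  endloop
 endfacet
 facet normal -0.050 0.997 -0.057
  outer loop
   vertex 1.0 3.4 2.6
   vertex 3.6 3.6 3.8
   vertex 3.4 3.4 0.5
  endloop
 endfacet
 facet normal -0.298 -0.117 -0.947
  outer loop
   vertex 2.9 2.3 0.7
   vertex 2.1 0.3 1.2
   vertex 0.4 2.2 1.5
  endloop
 endfacet
 facet normal -0.303 -0.035 -0.952
  outer loop
   vertex 2.9 2.3 0.7
   vertex 0.4 2.2 1.5
   vertex 3.4 3.4 0.5
  endloop
 endfacet
 facet normal 0.707 -0.424 -0.566
  outer loop
   vertex 2.9 2.3 0.7
   vertex 3.4 3.4 0.5
   vertex 2.1 0.3 1.2
  endloop
 endfacet
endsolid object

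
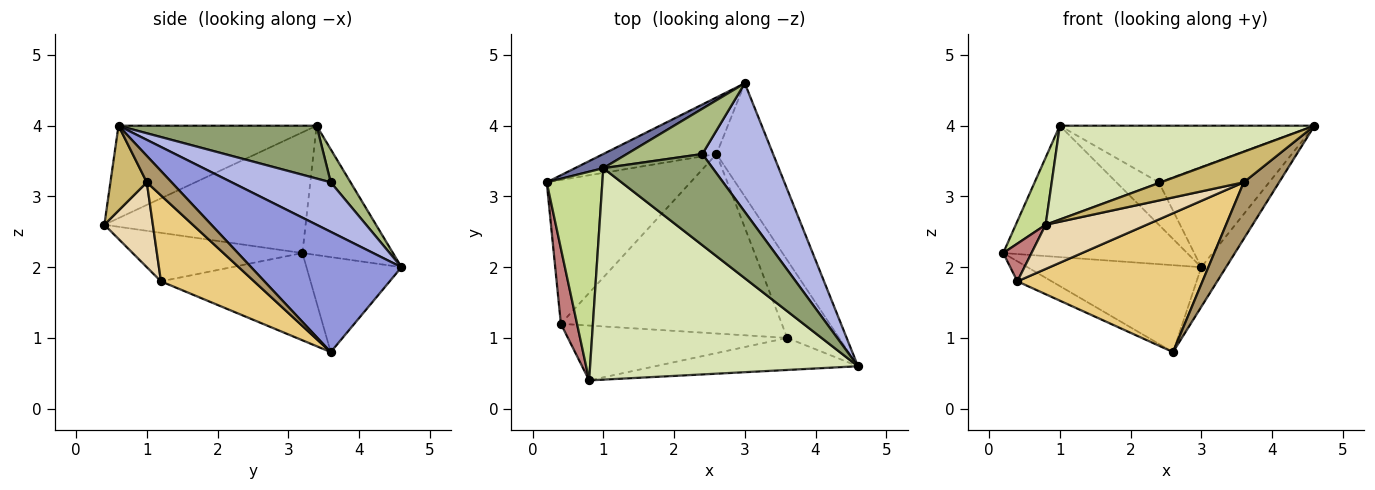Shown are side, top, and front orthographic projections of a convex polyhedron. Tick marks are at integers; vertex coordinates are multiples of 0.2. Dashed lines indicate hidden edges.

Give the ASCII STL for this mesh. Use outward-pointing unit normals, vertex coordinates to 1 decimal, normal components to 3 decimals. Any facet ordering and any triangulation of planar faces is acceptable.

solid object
 facet normal -0.440 0.893 0.096
  outer loop
   vertex 1.0 3.4 4.0
   vertex 3.0 4.6 2.0
   vertex 0.2 3.2 2.2
  endloop
 endfacet
 facet normal -0.416 0.762 -0.496
  outer loop
   vertex 2.6 3.6 0.8
   vertex 0.2 3.2 2.2
   vertex 3.0 4.6 2.0
  endloop
 endfacet
 facet normal 0.895 0.147 -0.421
  outer loop
   vertex 2.6 3.6 0.8
   vertex 3.0 4.6 2.0
   vertex 4.6 0.6 4.0
  endloop
 endfacet
 facet normal 0.483 0.538 0.690
  outer loop
   vertex 2.4 3.6 3.2
   vertex 4.6 0.6 4.0
   vertex 3.0 4.6 2.0
  endloop
 endfacet
 facet normal 0.379 0.488 0.786
  outer loop
   vertex 2.4 3.6 3.2
   vertex 1.0 3.4 4.0
   vertex 4.6 0.6 4.0
  endloop
 endfacet
 facet normal 0.304 0.652 0.695
  outer loop
   vertex 2.4 3.6 3.2
   vertex 3.0 4.6 2.0
   vertex 1.0 3.4 4.0
  endloop
 endfacet
 facet normal -0.900 -0.134 0.415
  outer loop
   vertex 0.8 0.4 2.6
   vertex 1.0 3.4 4.0
   vertex 0.2 3.2 2.2
  endloop
 endfacet
 facet normal -0.301 -0.387 0.872
  outer loop
   vertex 0.8 0.4 2.6
   vertex 4.6 0.6 4.0
   vertex 1.0 3.4 4.0
  endloop
 endfacet
 facet normal 0.381 -0.544 -0.748
  outer loop
   vertex 3.6 1.0 3.2
   vertex 2.6 3.6 0.8
   vertex 4.6 0.6 4.0
  endloop
 endfacet
 facet normal 0.290 -0.660 -0.693
  outer loop
   vertex 3.6 1.0 3.2
   vertex 4.6 0.6 4.0
   vertex 0.8 0.4 2.6
  endloop
 endfacet
 facet normal 0.294 -0.585 -0.756
  outer loop
   vertex 0.4 1.2 1.8
   vertex 2.6 3.6 0.8
   vertex 3.6 1.0 3.2
  endloop
 endfacet
 facet normal 0.289 -0.601 -0.745
  outer loop
   vertex 0.4 1.2 1.8
   vertex 3.6 1.0 3.2
   vertex 0.8 0.4 2.6
  endloop
 endfacet
 facet normal -0.515 0.118 -0.849
  outer loop
   vertex 0.4 1.2 1.8
   vertex 0.2 3.2 2.2
   vertex 2.6 3.6 0.8
  endloop
 endfacet
 facet normal -0.937 -0.156 0.312
  outer loop
   vertex 0.4 1.2 1.8
   vertex 0.8 0.4 2.6
   vertex 0.2 3.2 2.2
  endloop
 endfacet
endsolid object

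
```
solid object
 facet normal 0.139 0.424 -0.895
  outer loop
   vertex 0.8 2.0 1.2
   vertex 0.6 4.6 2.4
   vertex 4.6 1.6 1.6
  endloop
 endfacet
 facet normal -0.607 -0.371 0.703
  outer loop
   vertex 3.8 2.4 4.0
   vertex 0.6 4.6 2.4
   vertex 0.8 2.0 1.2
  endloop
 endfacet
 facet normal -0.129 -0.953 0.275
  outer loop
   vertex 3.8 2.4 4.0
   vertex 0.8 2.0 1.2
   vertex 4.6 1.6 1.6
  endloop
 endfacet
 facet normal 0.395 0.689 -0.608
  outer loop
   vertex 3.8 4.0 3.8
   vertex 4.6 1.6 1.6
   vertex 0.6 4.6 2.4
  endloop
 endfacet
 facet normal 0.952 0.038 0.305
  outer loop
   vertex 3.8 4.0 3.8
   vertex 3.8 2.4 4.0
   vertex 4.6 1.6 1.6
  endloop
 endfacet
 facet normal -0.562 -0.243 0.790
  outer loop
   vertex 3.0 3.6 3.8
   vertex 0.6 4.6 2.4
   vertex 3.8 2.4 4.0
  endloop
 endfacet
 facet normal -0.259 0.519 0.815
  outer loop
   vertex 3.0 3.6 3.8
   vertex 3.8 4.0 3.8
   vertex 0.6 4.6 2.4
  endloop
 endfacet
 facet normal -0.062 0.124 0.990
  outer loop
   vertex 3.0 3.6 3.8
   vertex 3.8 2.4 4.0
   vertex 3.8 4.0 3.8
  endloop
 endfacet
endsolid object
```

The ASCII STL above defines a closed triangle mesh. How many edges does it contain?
12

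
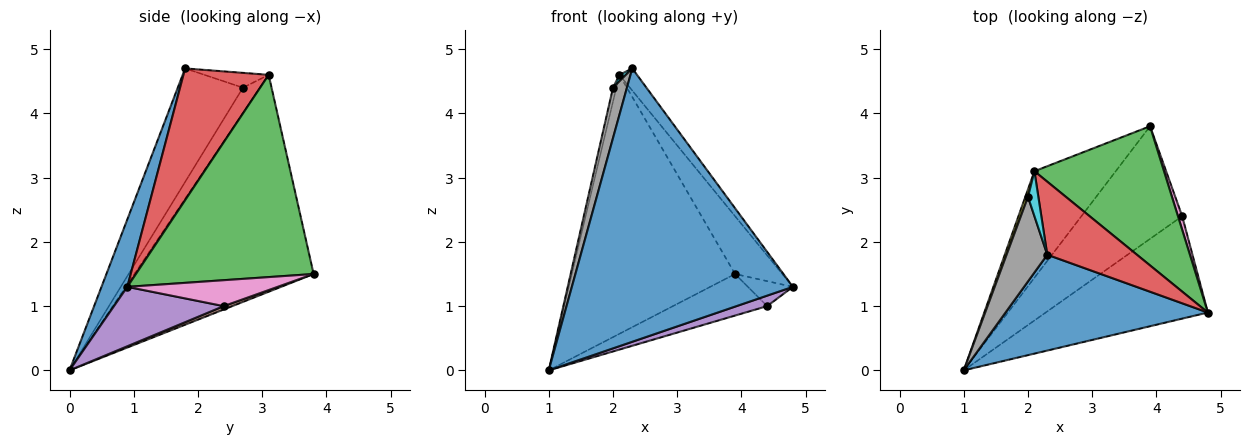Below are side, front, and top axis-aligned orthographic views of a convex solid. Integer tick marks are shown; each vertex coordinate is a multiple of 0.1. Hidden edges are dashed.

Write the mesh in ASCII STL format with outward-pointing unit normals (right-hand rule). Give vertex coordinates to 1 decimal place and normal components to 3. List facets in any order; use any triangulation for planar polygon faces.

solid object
 facet normal 0.110 -0.938 0.329
  outer loop
   vertex 2.3 1.8 4.7
   vertex 1.0 0.0 0.0
   vertex 4.8 0.9 1.3
  endloop
 endfacet
 facet normal -0.712 0.649 -0.267
  outer loop
   vertex 2.1 3.1 4.6
   vertex 3.9 3.8 1.5
   vertex 1.0 0.0 0.0
  endloop
 endfacet
 facet normal 0.822 0.219 0.526
  outer loop
   vertex 2.1 3.1 4.6
   vertex 4.8 0.9 1.3
   vertex 3.9 3.8 1.5
  endloop
 endfacet
 facet normal 0.815 0.168 0.555
  outer loop
   vertex 2.1 3.1 4.6
   vertex 2.3 1.8 4.7
   vertex 4.8 0.9 1.3
  endloop
 endfacet
 facet normal 0.342 -0.096 -0.935
  outer loop
   vertex 4.4 2.4 1.0
   vertex 4.8 0.9 1.3
   vertex 1.0 0.0 0.0
  endloop
 endfacet
 facet normal 0.031 0.346 -0.938
  outer loop
   vertex 4.4 2.4 1.0
   vertex 1.0 0.0 0.0
   vertex 3.9 3.8 1.5
  endloop
 endfacet
 facet normal 0.947 0.283 0.154
  outer loop
   vertex 4.4 2.4 1.0
   vertex 3.9 3.8 1.5
   vertex 4.8 0.9 1.3
  endloop
 endfacet
 facet normal -0.923 -0.197 0.331
  outer loop
   vertex 2.0 2.7 4.4
   vertex 1.0 0.0 0.0
   vertex 2.3 1.8 4.7
  endloop
 endfacet
 facet normal -0.976 0.192 0.104
  outer loop
   vertex 2.0 2.7 4.4
   vertex 2.1 3.1 4.6
   vertex 1.0 0.0 0.0
  endloop
 endfacet
 facet normal -0.816 -0.082 0.572
  outer loop
   vertex 2.0 2.7 4.4
   vertex 2.3 1.8 4.7
   vertex 2.1 3.1 4.6
  endloop
 endfacet
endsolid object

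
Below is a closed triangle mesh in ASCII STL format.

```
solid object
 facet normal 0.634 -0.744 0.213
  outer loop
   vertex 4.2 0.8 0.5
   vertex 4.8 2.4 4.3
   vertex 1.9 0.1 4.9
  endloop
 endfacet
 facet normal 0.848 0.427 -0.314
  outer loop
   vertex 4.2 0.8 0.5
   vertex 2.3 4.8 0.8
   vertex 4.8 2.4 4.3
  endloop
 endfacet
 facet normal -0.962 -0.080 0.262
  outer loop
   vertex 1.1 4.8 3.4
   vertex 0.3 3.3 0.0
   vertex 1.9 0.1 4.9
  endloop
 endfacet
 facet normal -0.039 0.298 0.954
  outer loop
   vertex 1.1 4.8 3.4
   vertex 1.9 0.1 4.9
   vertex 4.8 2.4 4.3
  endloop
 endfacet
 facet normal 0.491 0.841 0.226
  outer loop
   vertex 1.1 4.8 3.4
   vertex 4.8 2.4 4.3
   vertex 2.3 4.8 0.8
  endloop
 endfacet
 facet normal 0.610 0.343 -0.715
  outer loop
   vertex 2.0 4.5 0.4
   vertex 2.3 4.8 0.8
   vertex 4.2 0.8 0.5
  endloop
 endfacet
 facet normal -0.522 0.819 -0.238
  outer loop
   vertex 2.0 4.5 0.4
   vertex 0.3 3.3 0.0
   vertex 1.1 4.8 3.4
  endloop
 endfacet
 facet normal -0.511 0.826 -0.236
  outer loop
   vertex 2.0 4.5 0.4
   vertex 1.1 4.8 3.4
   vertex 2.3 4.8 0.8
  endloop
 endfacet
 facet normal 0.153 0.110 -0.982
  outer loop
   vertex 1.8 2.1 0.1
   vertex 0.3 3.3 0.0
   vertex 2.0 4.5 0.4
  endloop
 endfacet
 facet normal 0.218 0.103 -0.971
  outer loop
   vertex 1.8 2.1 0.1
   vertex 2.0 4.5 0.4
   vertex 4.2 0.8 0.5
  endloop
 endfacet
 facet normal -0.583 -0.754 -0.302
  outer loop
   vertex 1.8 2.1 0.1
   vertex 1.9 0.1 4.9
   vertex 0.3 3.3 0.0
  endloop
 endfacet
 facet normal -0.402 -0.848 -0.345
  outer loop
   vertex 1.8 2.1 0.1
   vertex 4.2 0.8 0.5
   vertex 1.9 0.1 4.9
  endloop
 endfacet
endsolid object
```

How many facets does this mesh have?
12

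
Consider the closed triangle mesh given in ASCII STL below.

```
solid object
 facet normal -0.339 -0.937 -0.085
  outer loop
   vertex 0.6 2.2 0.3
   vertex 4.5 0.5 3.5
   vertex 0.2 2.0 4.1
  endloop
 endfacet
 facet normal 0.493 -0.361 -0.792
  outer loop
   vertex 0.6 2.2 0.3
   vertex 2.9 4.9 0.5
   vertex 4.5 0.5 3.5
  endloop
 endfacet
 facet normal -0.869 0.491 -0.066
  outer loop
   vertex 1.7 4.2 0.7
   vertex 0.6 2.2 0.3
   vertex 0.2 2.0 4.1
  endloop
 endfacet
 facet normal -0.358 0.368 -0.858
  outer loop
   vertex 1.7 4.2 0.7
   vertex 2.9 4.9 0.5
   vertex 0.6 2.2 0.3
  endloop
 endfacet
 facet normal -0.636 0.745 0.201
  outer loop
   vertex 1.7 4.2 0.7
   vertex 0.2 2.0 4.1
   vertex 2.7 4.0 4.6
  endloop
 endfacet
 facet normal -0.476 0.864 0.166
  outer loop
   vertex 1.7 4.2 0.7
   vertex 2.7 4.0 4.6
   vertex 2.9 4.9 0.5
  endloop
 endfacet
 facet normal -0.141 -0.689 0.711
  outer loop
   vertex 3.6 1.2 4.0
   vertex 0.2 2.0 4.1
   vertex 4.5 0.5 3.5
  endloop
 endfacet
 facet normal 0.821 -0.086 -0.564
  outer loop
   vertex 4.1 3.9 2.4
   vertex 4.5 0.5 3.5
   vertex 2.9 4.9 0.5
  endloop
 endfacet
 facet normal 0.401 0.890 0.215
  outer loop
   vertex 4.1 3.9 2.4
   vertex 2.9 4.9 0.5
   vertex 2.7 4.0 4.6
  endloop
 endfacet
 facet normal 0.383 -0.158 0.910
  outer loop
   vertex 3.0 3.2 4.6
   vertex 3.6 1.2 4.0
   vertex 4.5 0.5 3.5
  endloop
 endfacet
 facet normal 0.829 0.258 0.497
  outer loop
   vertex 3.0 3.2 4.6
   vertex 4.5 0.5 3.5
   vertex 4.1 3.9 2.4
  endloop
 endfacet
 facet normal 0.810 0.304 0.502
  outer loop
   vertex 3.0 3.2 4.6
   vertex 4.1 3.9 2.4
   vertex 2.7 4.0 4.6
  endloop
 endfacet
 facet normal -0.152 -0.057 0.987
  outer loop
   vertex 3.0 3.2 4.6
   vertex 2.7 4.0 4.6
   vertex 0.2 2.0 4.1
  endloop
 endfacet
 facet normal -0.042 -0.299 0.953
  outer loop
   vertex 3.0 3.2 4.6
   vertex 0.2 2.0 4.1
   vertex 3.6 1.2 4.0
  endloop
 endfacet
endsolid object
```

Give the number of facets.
14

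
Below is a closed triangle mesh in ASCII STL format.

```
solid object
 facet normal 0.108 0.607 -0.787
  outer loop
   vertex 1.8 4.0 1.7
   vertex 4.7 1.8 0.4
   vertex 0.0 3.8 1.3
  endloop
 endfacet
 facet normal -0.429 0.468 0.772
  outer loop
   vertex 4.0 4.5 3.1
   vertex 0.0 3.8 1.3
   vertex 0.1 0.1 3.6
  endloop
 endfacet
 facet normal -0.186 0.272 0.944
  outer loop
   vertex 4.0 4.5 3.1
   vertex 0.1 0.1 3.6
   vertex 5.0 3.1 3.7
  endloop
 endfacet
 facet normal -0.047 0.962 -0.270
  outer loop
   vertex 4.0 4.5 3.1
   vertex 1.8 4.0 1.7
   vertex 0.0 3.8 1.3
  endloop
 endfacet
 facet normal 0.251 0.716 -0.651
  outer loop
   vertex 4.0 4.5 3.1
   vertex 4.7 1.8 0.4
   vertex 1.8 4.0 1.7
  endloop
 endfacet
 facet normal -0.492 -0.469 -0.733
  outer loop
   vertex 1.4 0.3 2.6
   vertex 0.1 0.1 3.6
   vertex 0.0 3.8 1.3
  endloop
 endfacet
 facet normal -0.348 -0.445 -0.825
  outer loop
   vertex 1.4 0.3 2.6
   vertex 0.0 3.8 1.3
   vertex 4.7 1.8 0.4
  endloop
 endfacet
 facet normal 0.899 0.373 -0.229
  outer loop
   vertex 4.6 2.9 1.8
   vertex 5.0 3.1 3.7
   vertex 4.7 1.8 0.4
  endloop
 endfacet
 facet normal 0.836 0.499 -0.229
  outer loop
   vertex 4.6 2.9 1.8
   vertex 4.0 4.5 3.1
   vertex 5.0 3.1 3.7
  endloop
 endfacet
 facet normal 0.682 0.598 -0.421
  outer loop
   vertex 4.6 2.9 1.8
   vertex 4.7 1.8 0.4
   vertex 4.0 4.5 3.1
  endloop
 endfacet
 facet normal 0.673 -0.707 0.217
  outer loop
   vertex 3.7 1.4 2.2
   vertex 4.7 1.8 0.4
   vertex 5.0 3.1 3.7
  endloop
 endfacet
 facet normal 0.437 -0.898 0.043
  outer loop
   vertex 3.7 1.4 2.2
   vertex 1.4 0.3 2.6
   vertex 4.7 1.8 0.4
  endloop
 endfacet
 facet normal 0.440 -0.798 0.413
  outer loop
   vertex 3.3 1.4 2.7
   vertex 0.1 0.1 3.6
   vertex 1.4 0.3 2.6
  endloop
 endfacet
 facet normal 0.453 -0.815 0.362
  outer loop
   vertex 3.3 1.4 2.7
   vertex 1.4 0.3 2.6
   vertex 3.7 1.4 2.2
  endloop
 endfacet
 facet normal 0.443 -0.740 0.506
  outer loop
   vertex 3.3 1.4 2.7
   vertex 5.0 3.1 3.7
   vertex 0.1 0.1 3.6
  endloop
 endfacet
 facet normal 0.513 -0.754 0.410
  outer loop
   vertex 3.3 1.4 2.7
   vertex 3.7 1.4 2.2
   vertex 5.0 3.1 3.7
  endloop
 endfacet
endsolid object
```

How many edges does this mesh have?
24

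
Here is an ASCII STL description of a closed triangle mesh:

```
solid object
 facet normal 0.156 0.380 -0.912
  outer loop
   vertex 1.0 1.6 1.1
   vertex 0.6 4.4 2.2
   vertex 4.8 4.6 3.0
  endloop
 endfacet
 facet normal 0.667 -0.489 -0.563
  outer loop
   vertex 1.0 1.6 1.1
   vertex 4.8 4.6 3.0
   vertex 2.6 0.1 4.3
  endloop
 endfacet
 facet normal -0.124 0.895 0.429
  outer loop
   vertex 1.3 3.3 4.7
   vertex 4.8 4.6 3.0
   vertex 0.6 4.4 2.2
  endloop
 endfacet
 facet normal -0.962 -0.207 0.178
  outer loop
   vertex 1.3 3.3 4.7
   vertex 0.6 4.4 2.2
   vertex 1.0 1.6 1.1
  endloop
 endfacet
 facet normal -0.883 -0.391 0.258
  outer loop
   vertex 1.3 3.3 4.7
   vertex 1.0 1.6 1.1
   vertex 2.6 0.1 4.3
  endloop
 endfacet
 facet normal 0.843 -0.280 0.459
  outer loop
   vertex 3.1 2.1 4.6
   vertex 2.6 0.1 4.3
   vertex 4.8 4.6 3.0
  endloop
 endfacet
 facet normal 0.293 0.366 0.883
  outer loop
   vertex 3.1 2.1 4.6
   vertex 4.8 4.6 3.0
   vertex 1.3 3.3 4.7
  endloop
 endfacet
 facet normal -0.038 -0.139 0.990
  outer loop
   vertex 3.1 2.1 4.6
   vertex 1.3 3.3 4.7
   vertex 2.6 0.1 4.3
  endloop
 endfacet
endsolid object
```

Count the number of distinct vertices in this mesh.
6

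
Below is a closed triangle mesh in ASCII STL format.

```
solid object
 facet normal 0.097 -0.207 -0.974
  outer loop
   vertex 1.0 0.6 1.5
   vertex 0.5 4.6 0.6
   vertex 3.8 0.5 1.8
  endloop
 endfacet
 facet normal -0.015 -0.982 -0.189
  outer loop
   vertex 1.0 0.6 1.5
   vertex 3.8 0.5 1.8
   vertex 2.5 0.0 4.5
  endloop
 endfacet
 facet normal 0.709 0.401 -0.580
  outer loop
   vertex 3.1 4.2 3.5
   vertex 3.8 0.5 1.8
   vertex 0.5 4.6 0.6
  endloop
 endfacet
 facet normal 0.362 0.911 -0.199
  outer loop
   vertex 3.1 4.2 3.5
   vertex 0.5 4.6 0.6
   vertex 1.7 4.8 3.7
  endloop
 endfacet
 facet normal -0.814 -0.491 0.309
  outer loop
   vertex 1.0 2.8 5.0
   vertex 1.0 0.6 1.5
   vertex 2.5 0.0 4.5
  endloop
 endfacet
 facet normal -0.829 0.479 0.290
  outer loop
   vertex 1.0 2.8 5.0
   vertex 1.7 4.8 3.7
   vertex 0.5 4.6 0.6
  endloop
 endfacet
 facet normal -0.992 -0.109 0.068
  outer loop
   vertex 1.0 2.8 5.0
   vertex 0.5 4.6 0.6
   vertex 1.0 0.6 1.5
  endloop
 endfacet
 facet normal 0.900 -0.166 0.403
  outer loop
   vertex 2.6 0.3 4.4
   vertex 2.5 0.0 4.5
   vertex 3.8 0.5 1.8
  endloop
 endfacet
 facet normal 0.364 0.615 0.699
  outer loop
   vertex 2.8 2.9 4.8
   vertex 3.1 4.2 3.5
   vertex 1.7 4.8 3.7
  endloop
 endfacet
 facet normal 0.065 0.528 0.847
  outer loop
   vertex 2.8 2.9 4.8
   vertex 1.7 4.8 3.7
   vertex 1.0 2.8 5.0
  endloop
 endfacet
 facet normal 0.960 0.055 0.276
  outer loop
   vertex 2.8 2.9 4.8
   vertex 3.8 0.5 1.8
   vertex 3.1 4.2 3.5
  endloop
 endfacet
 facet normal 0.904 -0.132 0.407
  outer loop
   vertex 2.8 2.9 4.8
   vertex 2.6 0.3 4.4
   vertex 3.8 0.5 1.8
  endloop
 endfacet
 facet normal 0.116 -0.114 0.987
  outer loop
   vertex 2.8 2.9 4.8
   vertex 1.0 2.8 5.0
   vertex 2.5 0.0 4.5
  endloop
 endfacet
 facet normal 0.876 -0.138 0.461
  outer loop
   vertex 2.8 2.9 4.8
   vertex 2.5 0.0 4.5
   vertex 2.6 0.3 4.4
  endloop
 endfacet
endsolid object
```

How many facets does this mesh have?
14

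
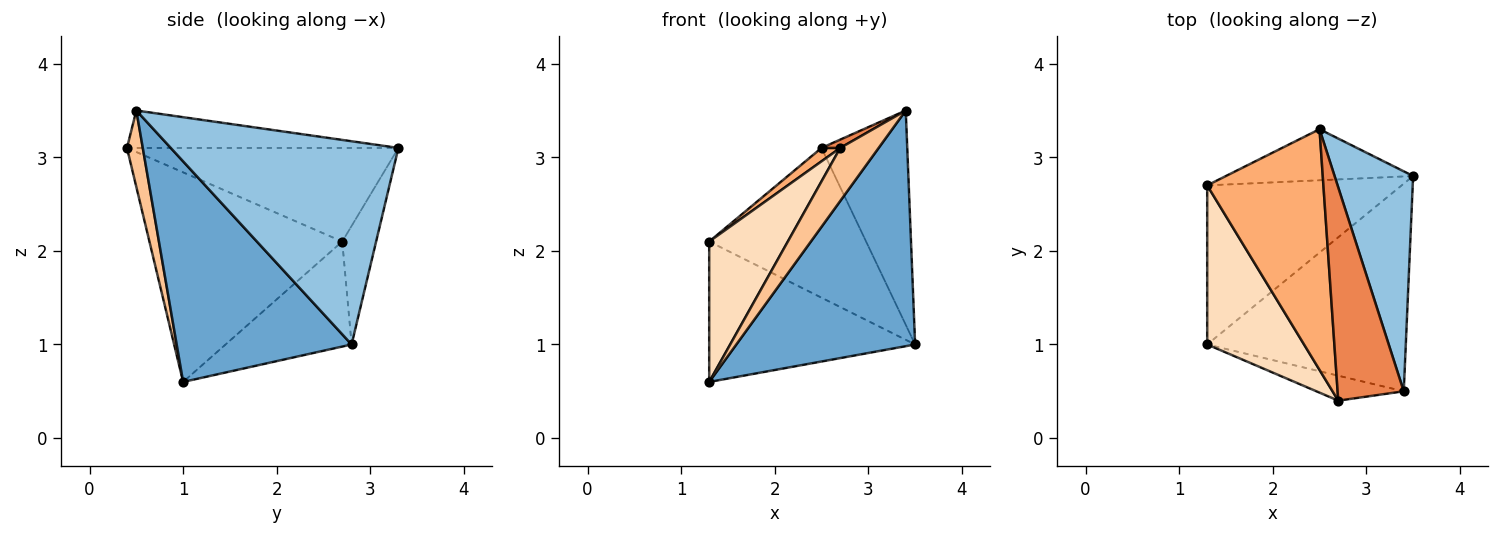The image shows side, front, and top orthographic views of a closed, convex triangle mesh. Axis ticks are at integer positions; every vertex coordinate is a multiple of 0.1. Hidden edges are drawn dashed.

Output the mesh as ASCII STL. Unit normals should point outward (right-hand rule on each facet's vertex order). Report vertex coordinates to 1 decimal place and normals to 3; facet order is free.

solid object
 facet normal 0.592 -0.605 -0.533
  outer loop
   vertex 3.4 0.5 3.5
   vertex 1.3 1.0 0.6
   vertex 3.5 2.8 1.0
  endloop
 endfacet
 facet normal 0.880 0.331 0.340
  outer loop
   vertex 2.5 3.3 3.1
   vertex 3.4 0.5 3.5
   vertex 3.5 2.8 1.0
  endloop
 endfacet
 facet normal -0.375 0.613 -0.695
  outer loop
   vertex 1.3 2.7 2.1
   vertex 3.5 2.8 1.0
   vertex 1.3 1.0 0.6
  endloop
 endfacet
 facet normal -0.200 0.927 -0.316
  outer loop
   vertex 1.3 2.7 2.1
   vertex 2.5 3.3 3.1
   vertex 3.5 2.8 1.0
  endloop
 endfacet
 facet normal -0.492 -0.034 0.870
  outer loop
   vertex 2.7 0.4 3.1
   vertex 3.4 0.5 3.5
   vertex 2.5 3.3 3.1
  endloop
 endfacet
 facet normal -0.627 -0.043 0.778
  outer loop
   vertex 2.7 0.4 3.1
   vertex 2.5 3.3 3.1
   vertex 1.3 2.7 2.1
  endloop
 endfacet
 facet normal 0.349 -0.848 -0.399
  outer loop
   vertex 2.7 0.4 3.1
   vertex 1.3 1.0 0.6
   vertex 3.4 0.5 3.5
  endloop
 endfacet
 facet normal -0.851 -0.347 0.393
  outer loop
   vertex 2.7 0.4 3.1
   vertex 1.3 2.7 2.1
   vertex 1.3 1.0 0.6
  endloop
 endfacet
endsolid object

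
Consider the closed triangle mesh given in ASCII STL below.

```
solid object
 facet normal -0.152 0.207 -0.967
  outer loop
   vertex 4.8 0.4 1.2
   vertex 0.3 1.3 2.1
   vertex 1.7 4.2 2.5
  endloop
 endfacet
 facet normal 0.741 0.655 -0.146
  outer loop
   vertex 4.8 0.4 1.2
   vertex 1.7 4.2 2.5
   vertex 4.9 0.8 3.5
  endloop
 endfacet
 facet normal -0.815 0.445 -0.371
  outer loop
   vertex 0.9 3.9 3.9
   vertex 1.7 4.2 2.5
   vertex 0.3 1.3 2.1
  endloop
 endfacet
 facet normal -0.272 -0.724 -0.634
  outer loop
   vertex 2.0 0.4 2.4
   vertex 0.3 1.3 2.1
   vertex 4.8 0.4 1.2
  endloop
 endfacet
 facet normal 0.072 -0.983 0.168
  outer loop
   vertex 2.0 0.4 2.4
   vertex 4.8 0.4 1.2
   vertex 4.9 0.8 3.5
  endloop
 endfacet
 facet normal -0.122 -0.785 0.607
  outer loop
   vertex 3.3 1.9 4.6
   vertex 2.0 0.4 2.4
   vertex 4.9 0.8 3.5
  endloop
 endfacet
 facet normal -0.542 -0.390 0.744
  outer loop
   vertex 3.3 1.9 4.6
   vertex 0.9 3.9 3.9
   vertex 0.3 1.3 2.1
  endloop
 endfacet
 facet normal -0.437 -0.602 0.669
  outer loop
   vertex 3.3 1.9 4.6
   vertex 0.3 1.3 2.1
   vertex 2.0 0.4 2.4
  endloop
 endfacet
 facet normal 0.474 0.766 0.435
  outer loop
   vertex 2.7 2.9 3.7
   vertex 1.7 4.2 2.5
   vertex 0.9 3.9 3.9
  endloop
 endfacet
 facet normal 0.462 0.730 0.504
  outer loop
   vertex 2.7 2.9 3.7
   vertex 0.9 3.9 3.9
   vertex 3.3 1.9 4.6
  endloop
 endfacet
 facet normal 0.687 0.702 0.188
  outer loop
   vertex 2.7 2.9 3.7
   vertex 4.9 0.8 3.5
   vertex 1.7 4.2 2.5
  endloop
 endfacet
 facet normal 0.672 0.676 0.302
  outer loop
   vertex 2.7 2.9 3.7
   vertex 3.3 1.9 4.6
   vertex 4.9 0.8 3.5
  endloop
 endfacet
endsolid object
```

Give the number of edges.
18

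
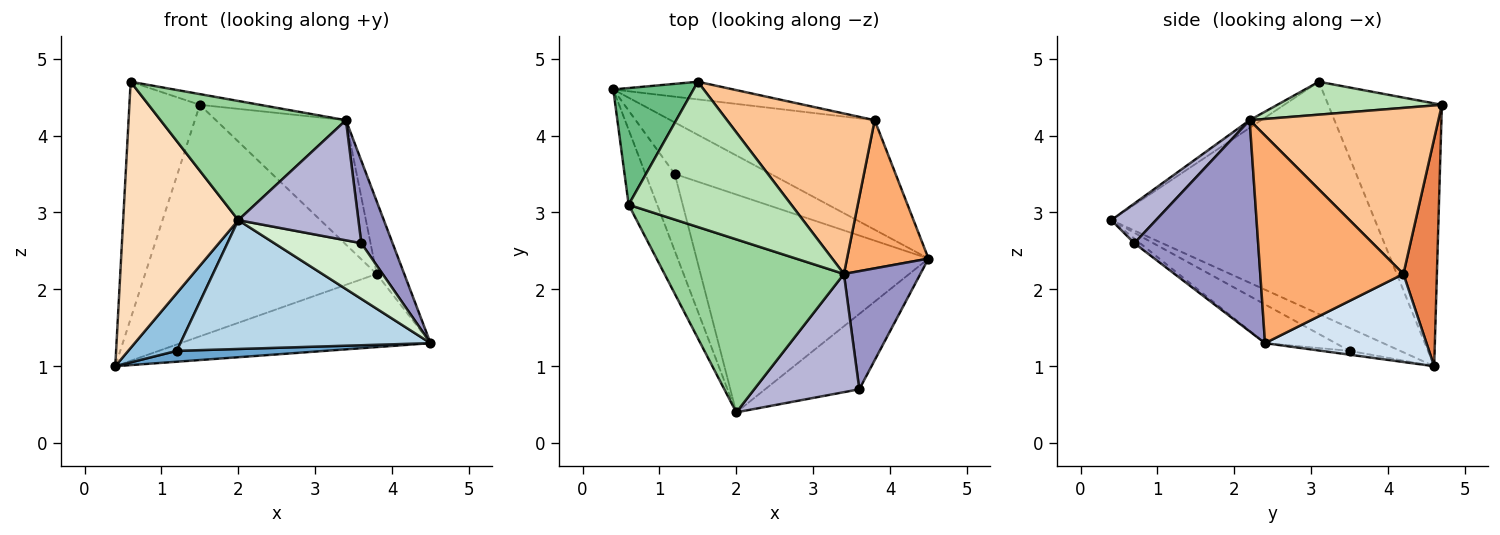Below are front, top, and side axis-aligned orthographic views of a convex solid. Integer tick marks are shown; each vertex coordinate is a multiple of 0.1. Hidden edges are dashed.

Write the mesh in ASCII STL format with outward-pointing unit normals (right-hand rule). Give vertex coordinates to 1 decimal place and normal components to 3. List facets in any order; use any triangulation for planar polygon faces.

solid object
 facet normal -0.039 -0.206 -0.978
  outer loop
   vertex 1.2 3.5 1.2
   vertex 0.4 4.6 1.0
   vertex 4.5 2.4 1.3
  endloop
 endfacet
 facet normal -0.530 -0.509 -0.678
  outer loop
   vertex 1.2 3.5 1.2
   vertex 2.0 0.4 2.9
   vertex 0.4 4.6 1.0
  endloop
 endfacet
 facet normal -0.142 -0.504 -0.852
  outer loop
   vertex 1.2 3.5 1.2
   vertex 4.5 2.4 1.3
   vertex 2.0 0.4 2.9
  endloop
 endfacet
 facet normal 0.338 0.523 -0.783
  outer loop
   vertex 3.8 4.2 2.2
   vertex 4.5 2.4 1.3
   vertex 0.4 4.6 1.0
  endloop
 endfacet
 facet normal 0.143 0.987 -0.075
  outer loop
   vertex 3.8 4.2 2.2
   vertex 0.4 4.6 1.0
   vertex 1.5 4.7 4.4
  endloop
 endfacet
 facet normal 0.916 0.176 0.360
  outer loop
   vertex 3.8 4.2 2.2
   vertex 3.4 2.2 4.2
   vertex 4.5 2.4 1.3
  endloop
 endfacet
 facet normal 0.665 0.458 0.591
  outer loop
   vertex 3.8 4.2 2.2
   vertex 1.5 4.7 4.4
   vertex 3.4 2.2 4.2
  endloop
 endfacet
 facet normal -0.911 -0.398 -0.112
  outer loop
   vertex 0.6 3.1 4.7
   vertex 0.4 4.6 1.0
   vertex 2.0 0.4 2.9
  endloop
 endfacet
 facet normal -0.823 0.510 0.251
  outer loop
   vertex 0.6 3.1 4.7
   vertex 1.5 4.7 4.4
   vertex 0.4 4.6 1.0
  endloop
 endfacet
 facet normal -0.035 -0.567 0.823
  outer loop
   vertex 0.6 3.1 4.7
   vertex 2.0 0.4 2.9
   vertex 3.4 2.2 4.2
  endloop
 endfacet
 facet normal 0.198 0.072 0.978
  outer loop
   vertex 0.6 3.1 4.7
   vertex 3.4 2.2 4.2
   vertex 1.5 4.7 4.4
  endloop
 endfacet
 facet normal -0.039 -0.594 -0.804
  outer loop
   vertex 3.6 0.7 2.6
   vertex 2.0 0.4 2.9
   vertex 4.5 2.4 1.3
  endloop
 endfacet
 facet normal 0.915 -0.231 0.331
  outer loop
   vertex 3.6 0.7 2.6
   vertex 4.5 2.4 1.3
   vertex 3.4 2.2 4.2
  endloop
 endfacet
 facet normal 0.256 -0.689 0.678
  outer loop
   vertex 3.6 0.7 2.6
   vertex 3.4 2.2 4.2
   vertex 2.0 0.4 2.9
  endloop
 endfacet
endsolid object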